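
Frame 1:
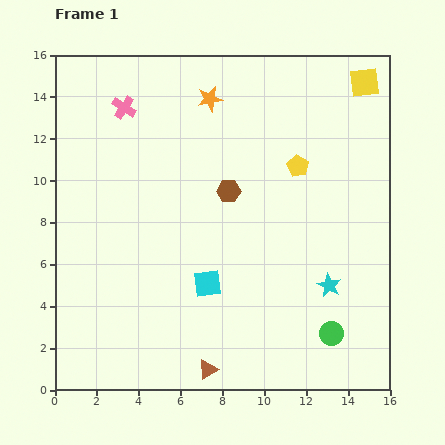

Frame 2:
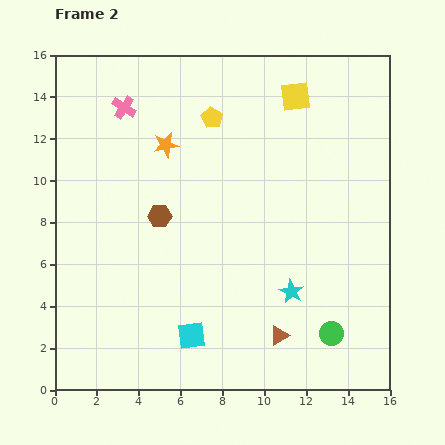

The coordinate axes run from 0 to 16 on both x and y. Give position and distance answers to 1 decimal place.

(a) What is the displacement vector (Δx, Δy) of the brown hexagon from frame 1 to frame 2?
(-3.3, -1.2)

The brown hexagon was at (8.3, 9.5) in frame 1 and (5.0, 8.3) in frame 2.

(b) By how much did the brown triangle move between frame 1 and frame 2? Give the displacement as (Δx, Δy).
(3.4, 1.6)

The brown triangle was at (7.3, 1.0) in frame 1 and (10.7, 2.6) in frame 2.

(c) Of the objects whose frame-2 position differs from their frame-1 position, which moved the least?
the cyan star

(moved 1.8)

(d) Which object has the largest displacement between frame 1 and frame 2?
the yellow pentagon

(moved 4.7; next 3.8)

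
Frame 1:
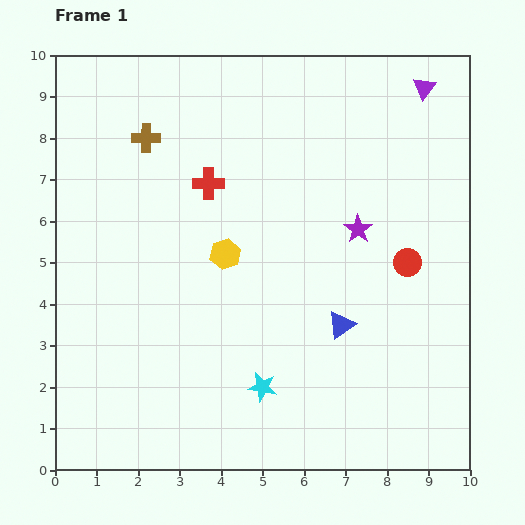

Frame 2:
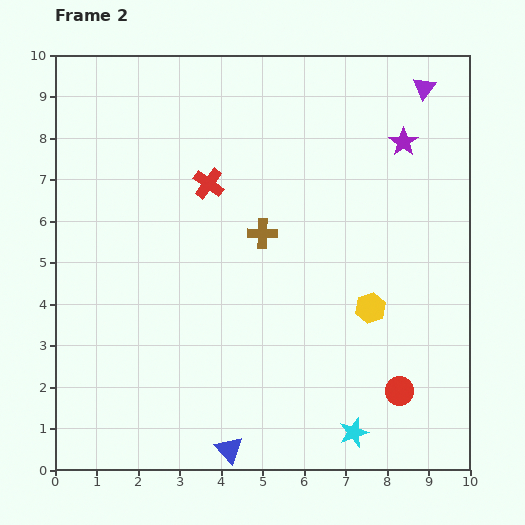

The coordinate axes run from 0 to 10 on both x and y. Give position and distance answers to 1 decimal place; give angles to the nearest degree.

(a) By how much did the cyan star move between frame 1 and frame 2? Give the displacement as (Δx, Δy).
(2.2, -1.1)

The cyan star was at (5.0, 2.0) in frame 1 and (7.2, 0.9) in frame 2.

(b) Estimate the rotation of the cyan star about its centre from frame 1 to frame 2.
29° counter-clockwise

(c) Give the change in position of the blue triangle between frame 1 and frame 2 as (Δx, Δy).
(-2.7, -3.0)

The blue triangle was at (6.9, 3.5) in frame 1 and (4.2, 0.5) in frame 2.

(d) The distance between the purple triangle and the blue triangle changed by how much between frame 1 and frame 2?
+3.9

Distance in frame 1: 6.0. Distance in frame 2: 9.9.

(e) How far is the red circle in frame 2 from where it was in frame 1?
3.1

The red circle moved from (8.5, 5.0) to (8.3, 1.9), a distance of √(0.2² + 3.1²) ≈ 3.1.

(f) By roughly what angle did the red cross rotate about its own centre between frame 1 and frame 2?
37° clockwise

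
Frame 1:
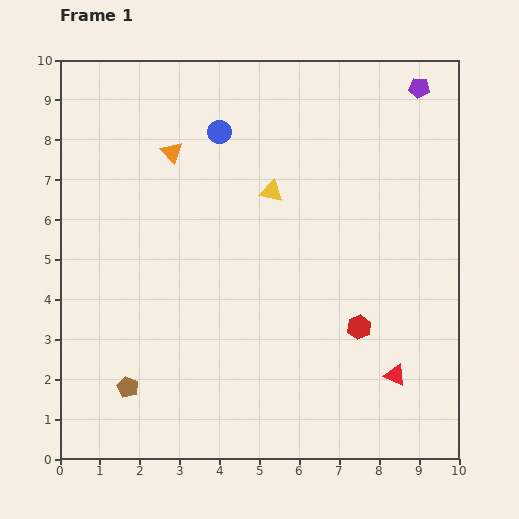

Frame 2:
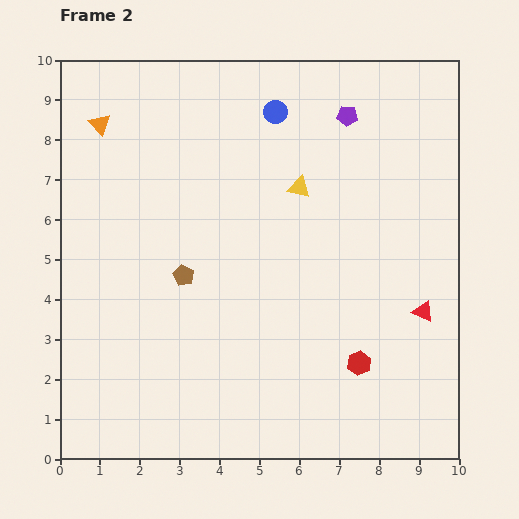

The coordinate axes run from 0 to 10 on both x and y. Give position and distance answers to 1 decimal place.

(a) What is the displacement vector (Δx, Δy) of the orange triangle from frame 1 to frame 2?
(-1.8, 0.7)

The orange triangle was at (2.8, 7.7) in frame 1 and (1.0, 8.4) in frame 2.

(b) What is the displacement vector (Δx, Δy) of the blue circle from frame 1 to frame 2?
(1.4, 0.5)

The blue circle was at (4.0, 8.2) in frame 1 and (5.4, 8.7) in frame 2.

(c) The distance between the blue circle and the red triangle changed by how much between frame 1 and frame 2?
-1.3

Distance in frame 1: 7.5. Distance in frame 2: 6.2.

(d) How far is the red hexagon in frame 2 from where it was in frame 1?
0.9

The red hexagon moved from (7.5, 3.3) to (7.5, 2.4), a distance of √(0.0² + 0.9²) ≈ 0.9.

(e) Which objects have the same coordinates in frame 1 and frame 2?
none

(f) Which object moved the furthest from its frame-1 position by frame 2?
the brown pentagon

(moved 3.1; next 1.9)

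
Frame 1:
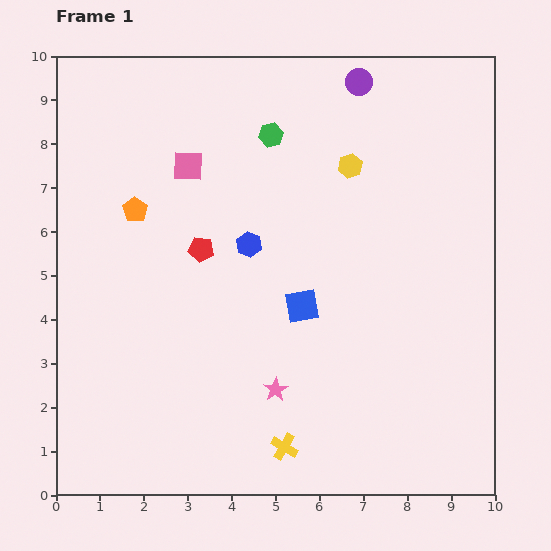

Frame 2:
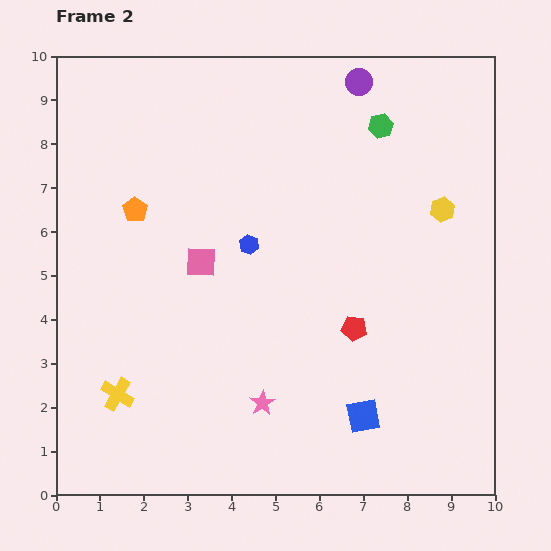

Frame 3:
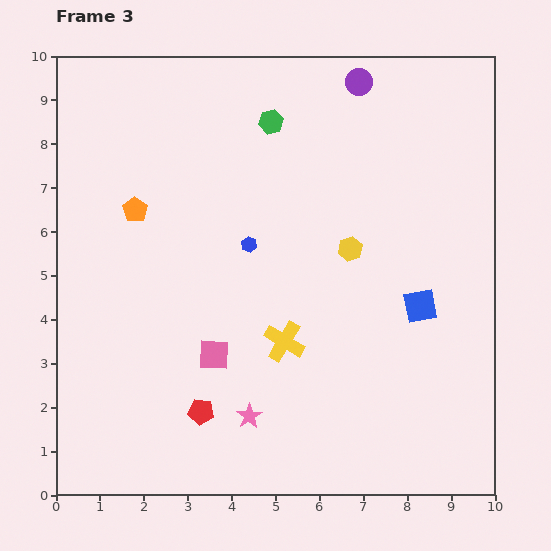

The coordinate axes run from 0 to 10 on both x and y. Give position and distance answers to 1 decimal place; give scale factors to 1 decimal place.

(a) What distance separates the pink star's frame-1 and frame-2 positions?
0.4

The pink star moved from (5.0, 2.4) to (4.7, 2.1), a distance of √(0.3² + 0.3²) ≈ 0.4.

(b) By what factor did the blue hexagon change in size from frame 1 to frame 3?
0.6×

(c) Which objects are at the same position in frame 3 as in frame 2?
the orange pentagon, the blue hexagon, the purple circle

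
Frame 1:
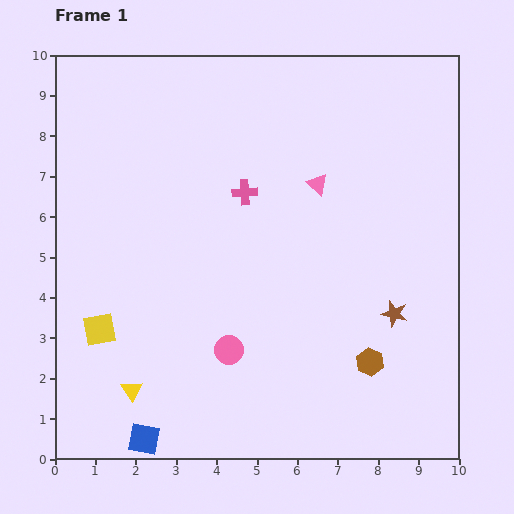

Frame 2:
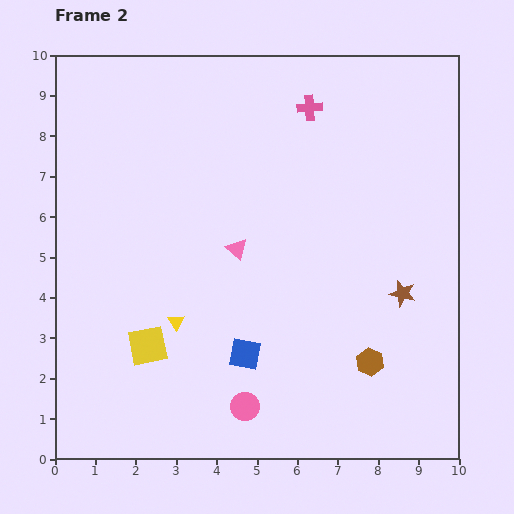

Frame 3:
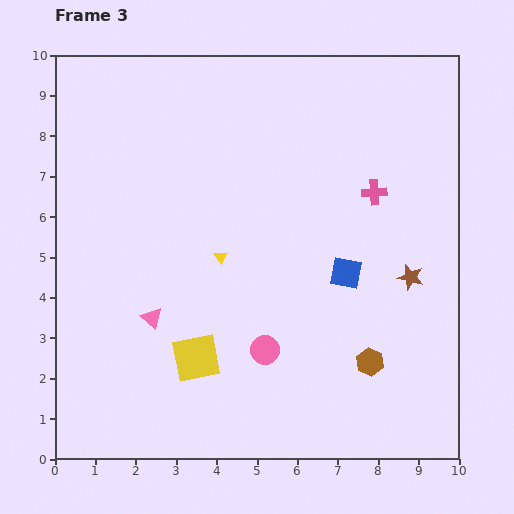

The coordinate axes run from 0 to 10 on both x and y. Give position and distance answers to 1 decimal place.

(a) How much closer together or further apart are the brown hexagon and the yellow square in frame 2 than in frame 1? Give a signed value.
-1.2

Distance in frame 1: 6.7. Distance in frame 2: 5.5.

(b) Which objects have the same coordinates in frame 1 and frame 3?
the brown hexagon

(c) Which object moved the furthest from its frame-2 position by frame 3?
the blue square

(moved 3.2; next 2.7)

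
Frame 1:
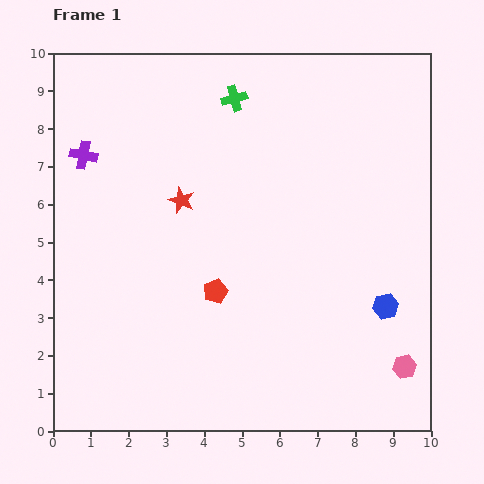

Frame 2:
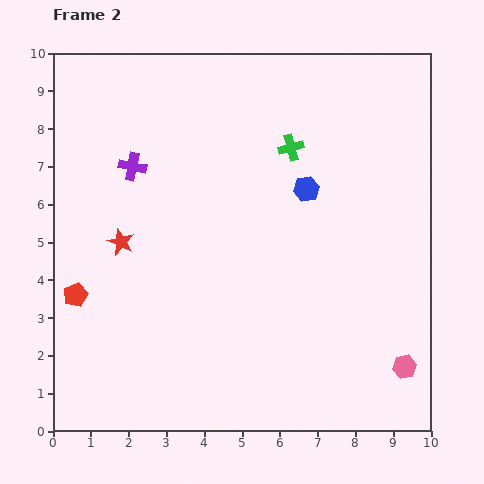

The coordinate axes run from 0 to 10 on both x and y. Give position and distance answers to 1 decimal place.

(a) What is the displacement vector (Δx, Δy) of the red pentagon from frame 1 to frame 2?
(-3.7, -0.1)

The red pentagon was at (4.3, 3.7) in frame 1 and (0.6, 3.6) in frame 2.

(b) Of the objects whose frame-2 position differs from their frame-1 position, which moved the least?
the purple cross

(moved 1.3)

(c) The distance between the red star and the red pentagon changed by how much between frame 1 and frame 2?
-0.8

Distance in frame 1: 2.6. Distance in frame 2: 1.8.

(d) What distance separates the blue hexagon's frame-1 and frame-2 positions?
3.7

The blue hexagon moved from (8.8, 3.3) to (6.7, 6.4), a distance of √(2.1² + 3.1²) ≈ 3.7.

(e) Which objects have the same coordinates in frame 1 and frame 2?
the pink hexagon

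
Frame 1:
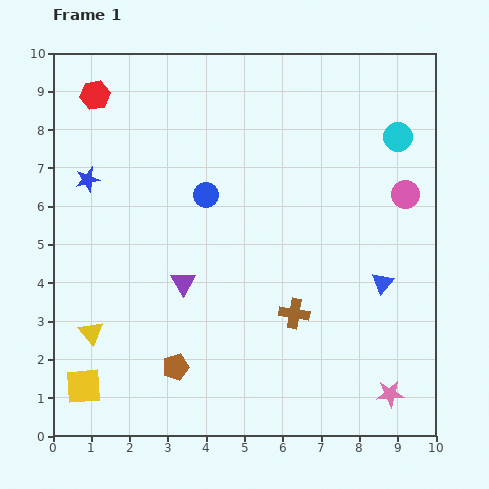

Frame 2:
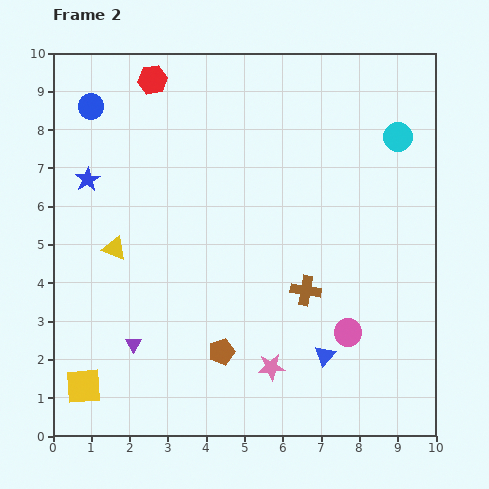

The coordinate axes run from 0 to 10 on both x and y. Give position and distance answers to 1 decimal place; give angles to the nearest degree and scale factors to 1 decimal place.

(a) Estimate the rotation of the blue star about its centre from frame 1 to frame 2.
17° counter-clockwise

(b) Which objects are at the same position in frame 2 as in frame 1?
the cyan circle, the yellow square, the blue star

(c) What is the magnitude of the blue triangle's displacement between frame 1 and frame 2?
2.4

The blue triangle moved from (8.6, 4.0) to (7.1, 2.1), a distance of √(1.5² + 1.9²) ≈ 2.4.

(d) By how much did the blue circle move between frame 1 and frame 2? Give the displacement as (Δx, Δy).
(-3.0, 2.3)

The blue circle was at (4.0, 6.3) in frame 1 and (1.0, 8.6) in frame 2.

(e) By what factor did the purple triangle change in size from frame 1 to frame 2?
0.6×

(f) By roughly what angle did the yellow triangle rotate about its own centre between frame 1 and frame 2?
28° counter-clockwise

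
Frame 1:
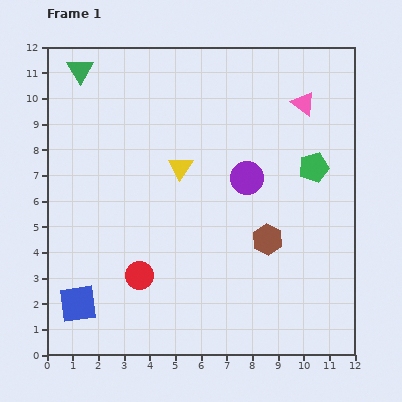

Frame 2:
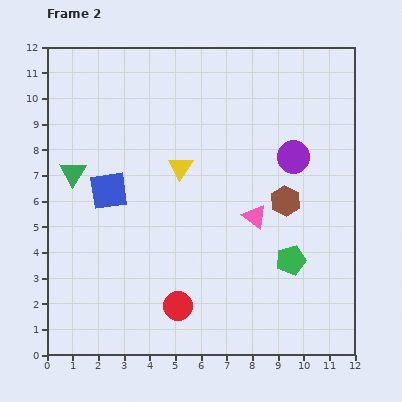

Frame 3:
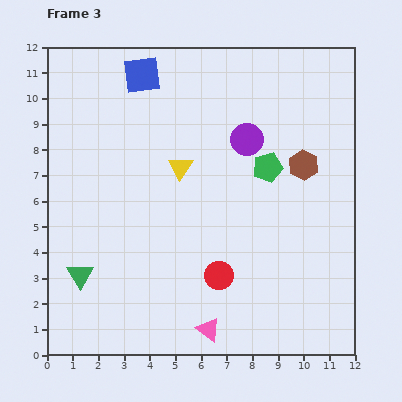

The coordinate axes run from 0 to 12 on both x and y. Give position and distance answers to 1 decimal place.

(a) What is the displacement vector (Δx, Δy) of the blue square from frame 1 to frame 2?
(1.2, 4.4)

The blue square was at (1.2, 2.0) in frame 1 and (2.4, 6.4) in frame 2.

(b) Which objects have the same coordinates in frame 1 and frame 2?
the yellow triangle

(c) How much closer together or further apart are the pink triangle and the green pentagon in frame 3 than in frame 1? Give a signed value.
+4.2

Distance in frame 1: 2.5. Distance in frame 3: 6.7.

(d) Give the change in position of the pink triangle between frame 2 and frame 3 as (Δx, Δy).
(-1.8, -4.4)

The pink triangle was at (8.1, 5.4) in frame 2 and (6.3, 1.0) in frame 3.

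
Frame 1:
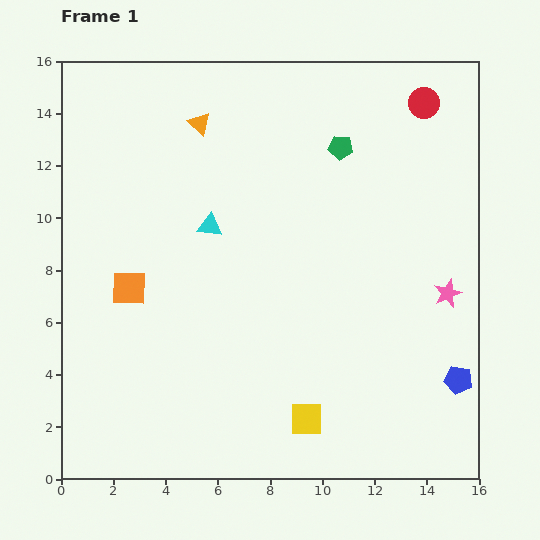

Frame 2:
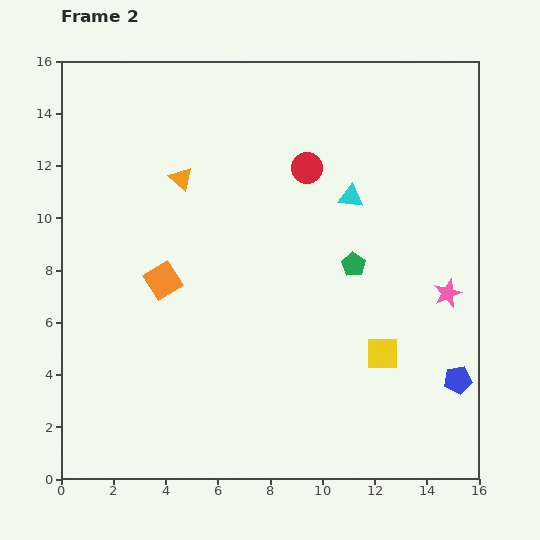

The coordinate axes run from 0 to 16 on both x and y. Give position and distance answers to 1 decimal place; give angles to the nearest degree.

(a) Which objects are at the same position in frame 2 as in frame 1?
the pink star, the blue pentagon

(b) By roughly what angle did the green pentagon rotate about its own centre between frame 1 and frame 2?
27° clockwise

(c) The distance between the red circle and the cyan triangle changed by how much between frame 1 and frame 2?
-7.5

Distance in frame 1: 9.5. Distance in frame 2: 2.0.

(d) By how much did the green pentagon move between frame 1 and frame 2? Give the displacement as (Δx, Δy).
(0.5, -4.5)

The green pentagon was at (10.7, 12.7) in frame 1 and (11.2, 8.2) in frame 2.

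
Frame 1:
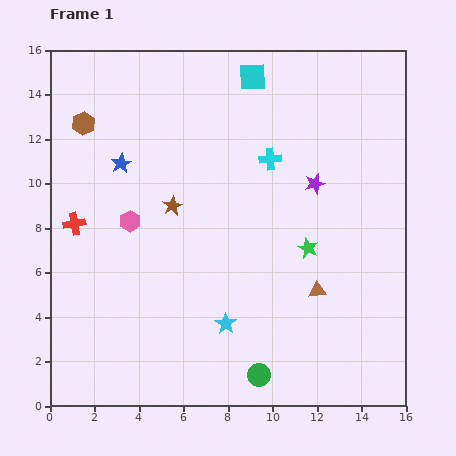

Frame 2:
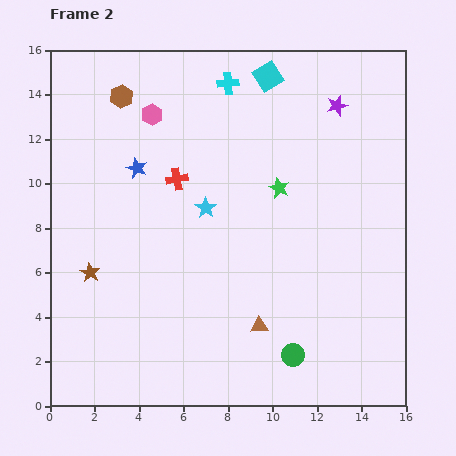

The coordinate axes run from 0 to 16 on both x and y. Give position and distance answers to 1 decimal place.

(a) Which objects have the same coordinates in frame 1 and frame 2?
none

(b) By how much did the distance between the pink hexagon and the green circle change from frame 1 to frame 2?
+3.5

Distance in frame 1: 9.0. Distance in frame 2: 12.5.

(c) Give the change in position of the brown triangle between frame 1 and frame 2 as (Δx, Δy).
(-2.6, -1.6)

The brown triangle was at (12.0, 5.2) in frame 1 and (9.4, 3.6) in frame 2.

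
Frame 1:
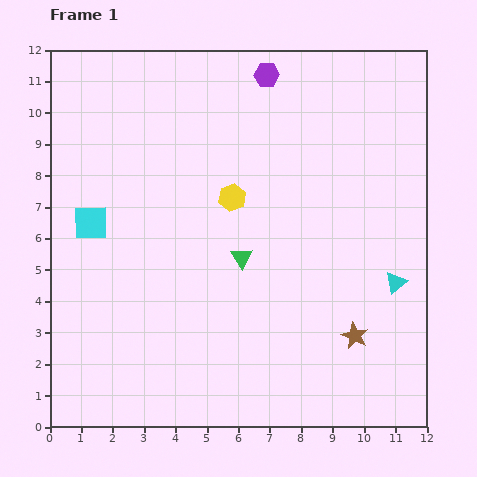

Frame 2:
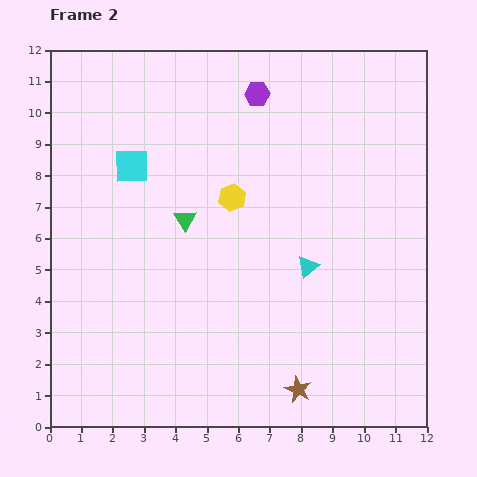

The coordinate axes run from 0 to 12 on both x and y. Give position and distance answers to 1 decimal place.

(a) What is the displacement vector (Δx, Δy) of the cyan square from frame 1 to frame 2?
(1.3, 1.8)

The cyan square was at (1.3, 6.5) in frame 1 and (2.6, 8.3) in frame 2.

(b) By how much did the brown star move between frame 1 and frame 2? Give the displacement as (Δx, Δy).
(-1.8, -1.7)

The brown star was at (9.7, 2.9) in frame 1 and (7.9, 1.2) in frame 2.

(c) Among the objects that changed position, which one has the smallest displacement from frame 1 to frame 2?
the purple hexagon

(moved 0.7)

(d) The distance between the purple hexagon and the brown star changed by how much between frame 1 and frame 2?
+0.7

Distance in frame 1: 8.8. Distance in frame 2: 9.5.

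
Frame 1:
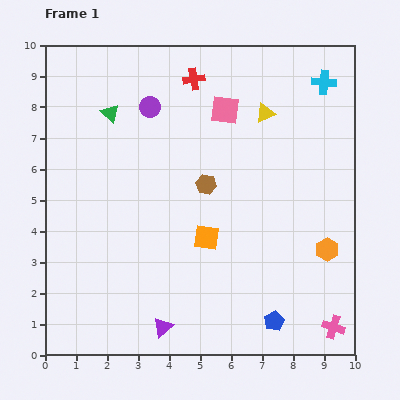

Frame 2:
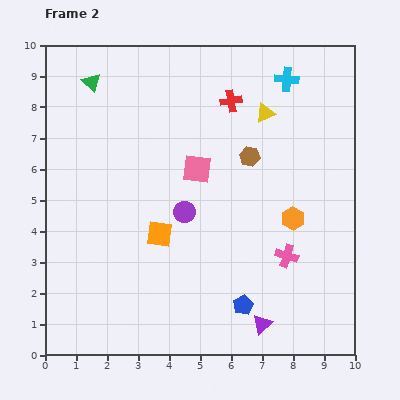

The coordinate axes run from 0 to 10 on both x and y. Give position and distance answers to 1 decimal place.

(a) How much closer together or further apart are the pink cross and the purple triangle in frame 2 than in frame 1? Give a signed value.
-3.2

Distance in frame 1: 5.5. Distance in frame 2: 2.3.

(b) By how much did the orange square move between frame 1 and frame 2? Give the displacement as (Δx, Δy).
(-1.5, 0.1)

The orange square was at (5.2, 3.8) in frame 1 and (3.7, 3.9) in frame 2.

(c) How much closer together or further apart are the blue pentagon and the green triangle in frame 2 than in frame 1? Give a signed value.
+0.2

Distance in frame 1: 8.5. Distance in frame 2: 8.7.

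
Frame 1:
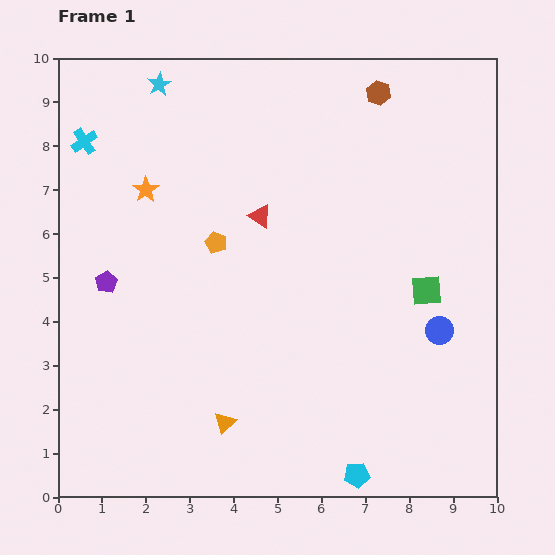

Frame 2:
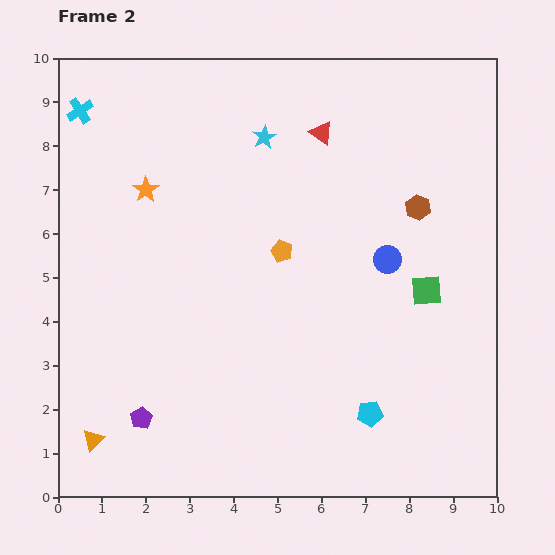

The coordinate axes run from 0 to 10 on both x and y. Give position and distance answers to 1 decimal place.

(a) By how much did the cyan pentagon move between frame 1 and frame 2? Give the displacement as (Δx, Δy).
(0.3, 1.4)

The cyan pentagon was at (6.8, 0.5) in frame 1 and (7.1, 1.9) in frame 2.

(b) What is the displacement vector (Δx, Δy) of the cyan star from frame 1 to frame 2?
(2.4, -1.2)

The cyan star was at (2.3, 9.4) in frame 1 and (4.7, 8.2) in frame 2.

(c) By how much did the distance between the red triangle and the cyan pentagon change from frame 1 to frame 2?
+0.2

Distance in frame 1: 6.3. Distance in frame 2: 6.5.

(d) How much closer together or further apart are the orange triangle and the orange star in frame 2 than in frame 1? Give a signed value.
+0.2

Distance in frame 1: 5.6. Distance in frame 2: 5.8.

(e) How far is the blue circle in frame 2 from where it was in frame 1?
2.0

The blue circle moved from (8.7, 3.8) to (7.5, 5.4), a distance of √(1.2² + 1.6²) ≈ 2.0.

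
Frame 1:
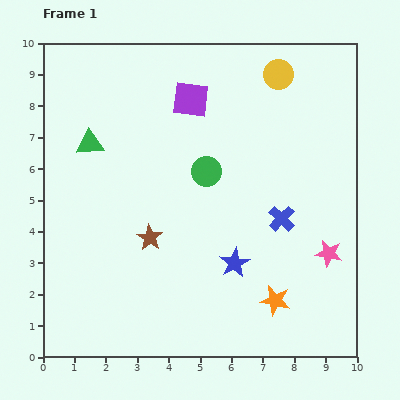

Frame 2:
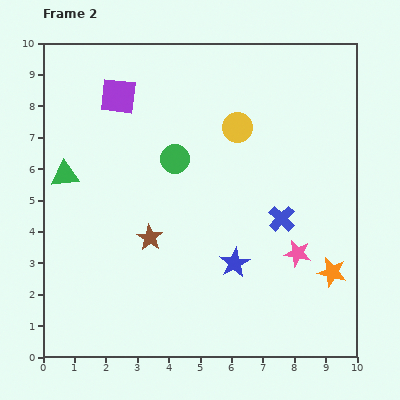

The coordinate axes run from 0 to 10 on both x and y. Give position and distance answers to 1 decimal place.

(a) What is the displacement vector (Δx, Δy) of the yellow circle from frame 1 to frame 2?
(-1.3, -1.7)

The yellow circle was at (7.5, 9.0) in frame 1 and (6.2, 7.3) in frame 2.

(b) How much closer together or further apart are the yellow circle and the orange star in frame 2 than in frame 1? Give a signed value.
-1.7

Distance in frame 1: 7.2. Distance in frame 2: 5.5.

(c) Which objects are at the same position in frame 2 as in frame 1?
the blue cross, the blue star, the brown star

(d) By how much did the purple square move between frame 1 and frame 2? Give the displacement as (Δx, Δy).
(-2.3, 0.1)

The purple square was at (4.7, 8.2) in frame 1 and (2.4, 8.3) in frame 2.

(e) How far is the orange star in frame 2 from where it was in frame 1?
2.0

The orange star moved from (7.4, 1.8) to (9.2, 2.7), a distance of √(1.8² + 0.9²) ≈ 2.0.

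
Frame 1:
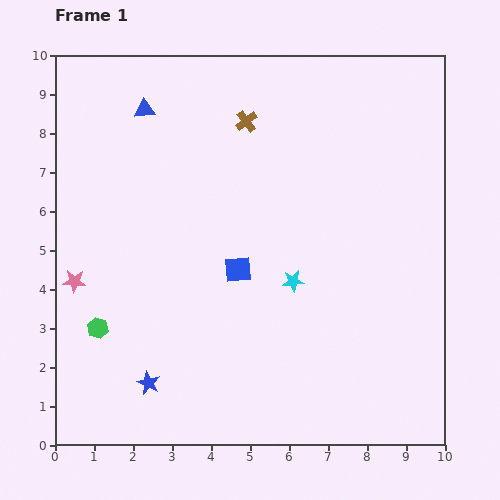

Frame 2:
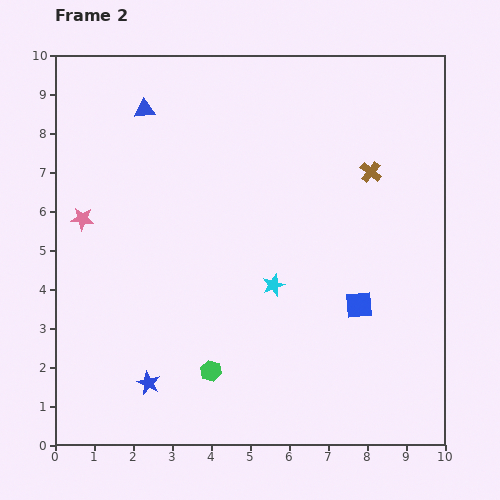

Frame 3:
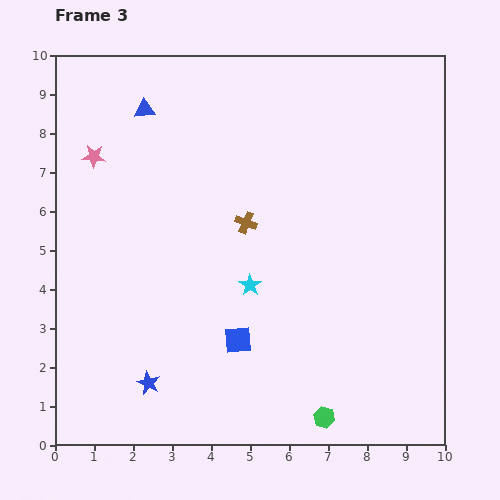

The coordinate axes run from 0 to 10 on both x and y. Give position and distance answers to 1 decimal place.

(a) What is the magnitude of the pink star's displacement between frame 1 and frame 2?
1.6

The pink star moved from (0.5, 4.2) to (0.7, 5.8), a distance of √(0.2² + 1.6²) ≈ 1.6.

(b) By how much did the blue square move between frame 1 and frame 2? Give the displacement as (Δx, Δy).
(3.1, -0.9)

The blue square was at (4.7, 4.5) in frame 1 and (7.8, 3.6) in frame 2.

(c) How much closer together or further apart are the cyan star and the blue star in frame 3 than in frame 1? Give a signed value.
-0.9

Distance in frame 1: 4.5. Distance in frame 3: 3.6.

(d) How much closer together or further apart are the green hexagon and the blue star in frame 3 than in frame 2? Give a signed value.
+3.0

Distance in frame 2: 1.6. Distance in frame 3: 4.6.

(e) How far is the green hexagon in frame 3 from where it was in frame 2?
3.1

The green hexagon moved from (4.0, 1.9) to (6.9, 0.7), a distance of √(2.9² + 1.2²) ≈ 3.1.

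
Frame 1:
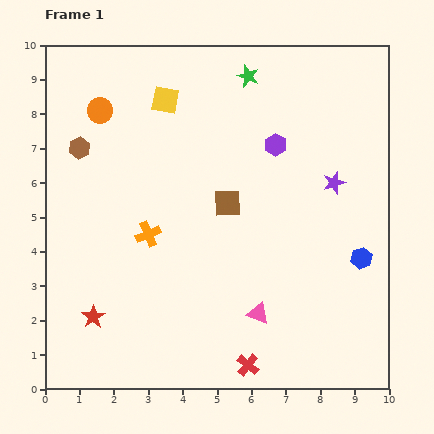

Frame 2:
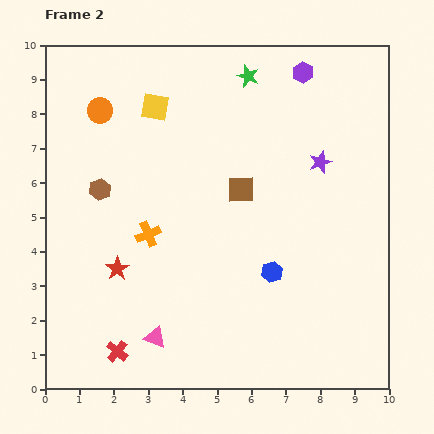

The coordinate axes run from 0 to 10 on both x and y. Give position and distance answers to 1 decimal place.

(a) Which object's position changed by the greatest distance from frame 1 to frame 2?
the red cross

(moved 3.8; next 3.1)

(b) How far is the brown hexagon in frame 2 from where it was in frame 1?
1.3

The brown hexagon moved from (1.0, 7.0) to (1.6, 5.8), a distance of √(0.6² + 1.2²) ≈ 1.3.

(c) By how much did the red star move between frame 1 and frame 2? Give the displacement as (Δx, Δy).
(0.7, 1.4)

The red star was at (1.4, 2.1) in frame 1 and (2.1, 3.5) in frame 2.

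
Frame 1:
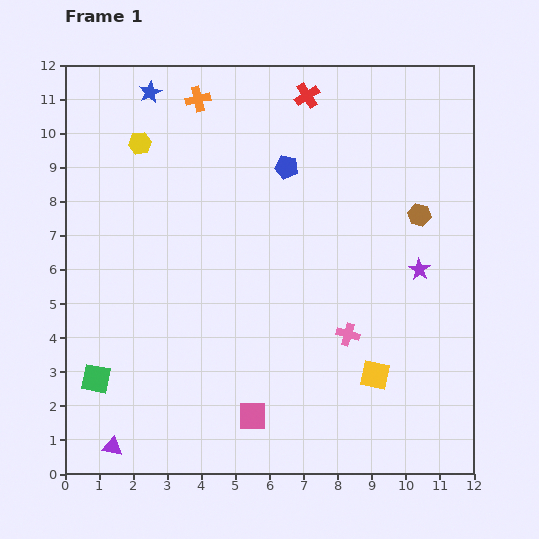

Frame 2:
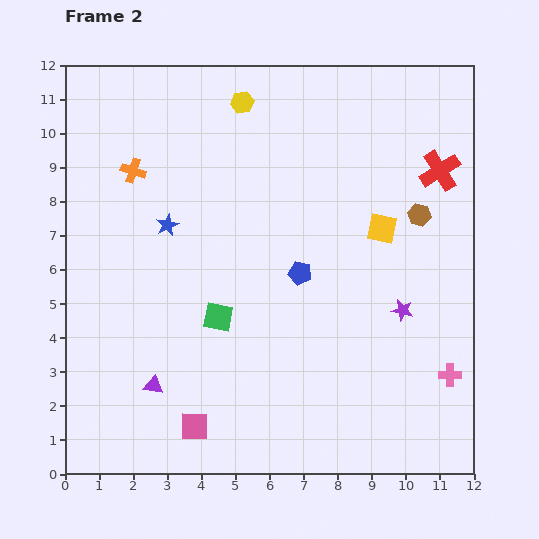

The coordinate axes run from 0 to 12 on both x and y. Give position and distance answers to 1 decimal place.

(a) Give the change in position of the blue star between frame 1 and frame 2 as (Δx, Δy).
(0.5, -3.9)

The blue star was at (2.5, 11.2) in frame 1 and (3.0, 7.3) in frame 2.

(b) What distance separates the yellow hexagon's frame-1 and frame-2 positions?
3.2

The yellow hexagon moved from (2.2, 9.7) to (5.2, 10.9), a distance of √(3.0² + 1.2²) ≈ 3.2.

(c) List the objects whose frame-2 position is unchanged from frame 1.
the brown hexagon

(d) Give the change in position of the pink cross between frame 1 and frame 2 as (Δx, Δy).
(3.0, -1.2)

The pink cross was at (8.3, 4.1) in frame 1 and (11.3, 2.9) in frame 2.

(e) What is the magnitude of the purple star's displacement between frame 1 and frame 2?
1.3

The purple star moved from (10.4, 6.0) to (9.9, 4.8), a distance of √(0.5² + 1.2²) ≈ 1.3.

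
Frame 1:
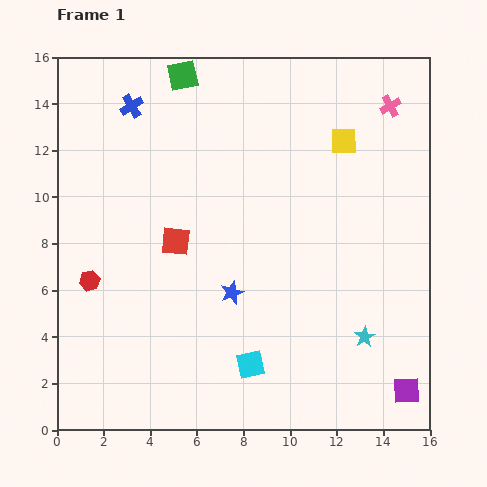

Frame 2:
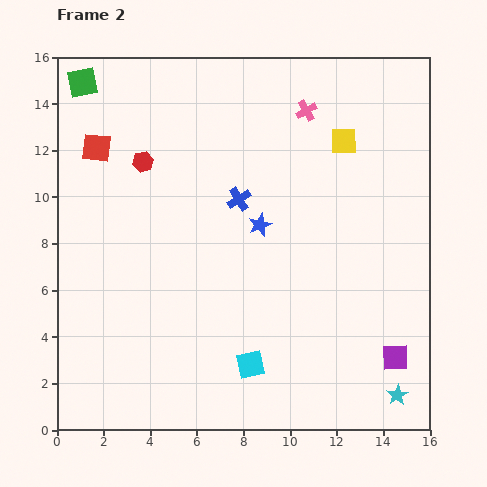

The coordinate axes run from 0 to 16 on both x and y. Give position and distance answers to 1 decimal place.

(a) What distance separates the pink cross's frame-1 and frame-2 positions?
3.6

The pink cross moved from (14.3, 13.9) to (10.7, 13.7), a distance of √(3.6² + 0.2²) ≈ 3.6.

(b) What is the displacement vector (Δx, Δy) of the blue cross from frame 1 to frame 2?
(4.6, -4.0)

The blue cross was at (3.2, 13.9) in frame 1 and (7.8, 9.9) in frame 2.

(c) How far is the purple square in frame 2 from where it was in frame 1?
1.5

The purple square moved from (15.0, 1.7) to (14.5, 3.1), a distance of √(0.5² + 1.4²) ≈ 1.5.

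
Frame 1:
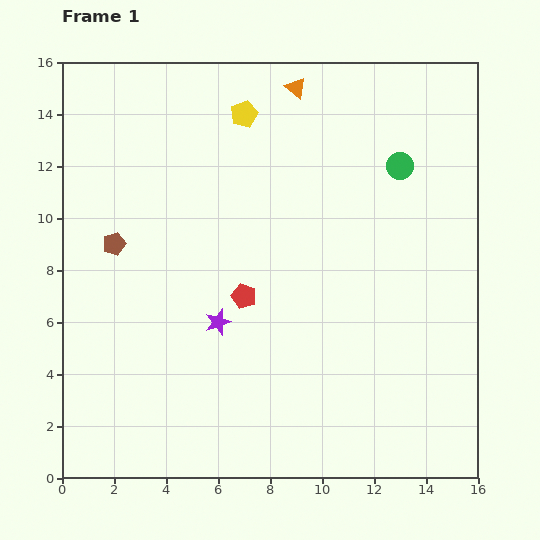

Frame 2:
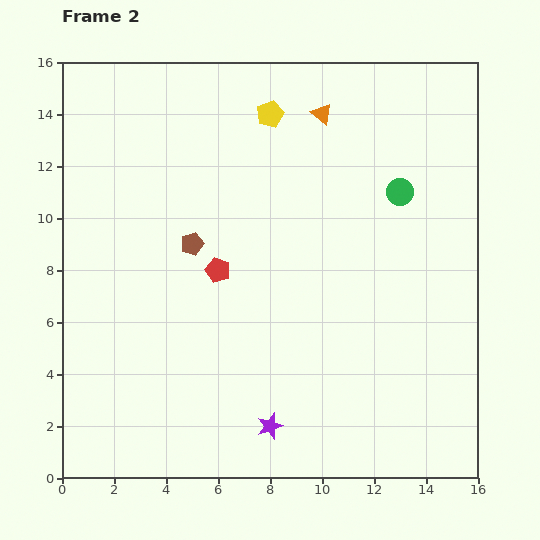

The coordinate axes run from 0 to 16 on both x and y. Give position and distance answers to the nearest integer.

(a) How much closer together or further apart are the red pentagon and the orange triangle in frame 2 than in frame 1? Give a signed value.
-1

Distance in frame 1: 8. Distance in frame 2: 7.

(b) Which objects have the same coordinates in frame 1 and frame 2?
none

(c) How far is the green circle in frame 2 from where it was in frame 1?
1

The green circle moved from (13, 12) to (13, 11), a distance of √(0² + 1²) ≈ 1.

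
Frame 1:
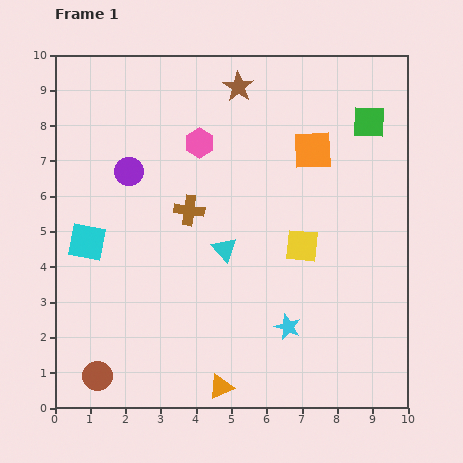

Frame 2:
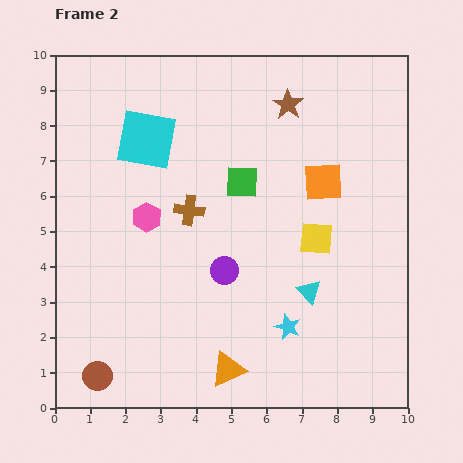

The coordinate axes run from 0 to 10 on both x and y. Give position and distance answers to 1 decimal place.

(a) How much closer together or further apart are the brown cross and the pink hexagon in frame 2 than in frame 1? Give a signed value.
-0.7

Distance in frame 1: 1.9. Distance in frame 2: 1.2.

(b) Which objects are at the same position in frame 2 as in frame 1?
the cyan star, the brown circle, the brown cross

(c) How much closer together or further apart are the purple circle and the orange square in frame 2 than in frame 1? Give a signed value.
-1.4

Distance in frame 1: 5.2. Distance in frame 2: 3.8.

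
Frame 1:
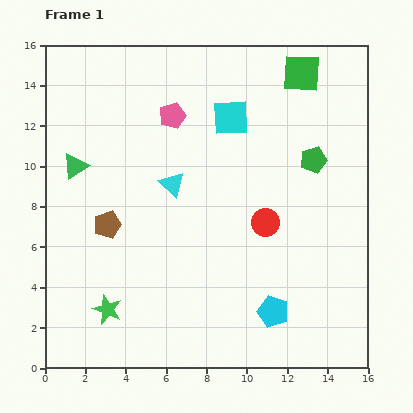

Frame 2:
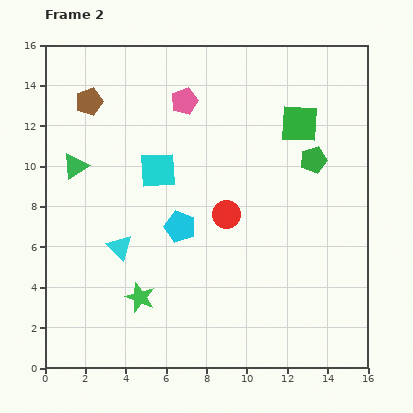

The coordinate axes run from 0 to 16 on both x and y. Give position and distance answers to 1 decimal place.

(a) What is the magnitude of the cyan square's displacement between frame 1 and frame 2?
4.4

The cyan square moved from (9.2, 12.4) to (5.6, 9.8), a distance of √(3.6² + 2.6²) ≈ 4.4.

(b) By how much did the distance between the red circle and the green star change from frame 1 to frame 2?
-3.0

Distance in frame 1: 8.9. Distance in frame 2: 5.9.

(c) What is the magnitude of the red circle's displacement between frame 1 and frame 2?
1.9

The red circle moved from (10.9, 7.2) to (9.0, 7.6), a distance of √(1.9² + 0.4²) ≈ 1.9.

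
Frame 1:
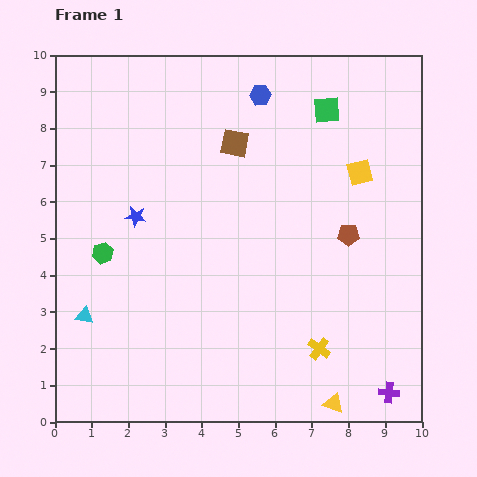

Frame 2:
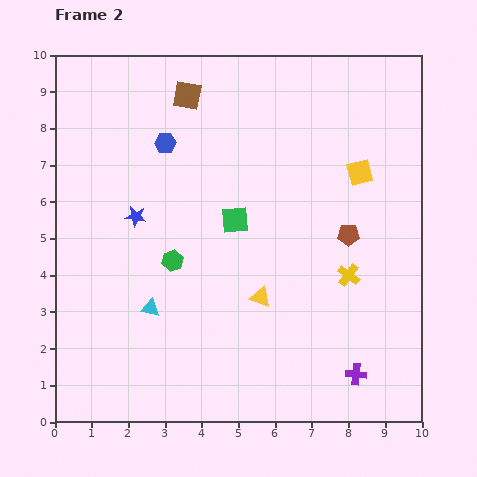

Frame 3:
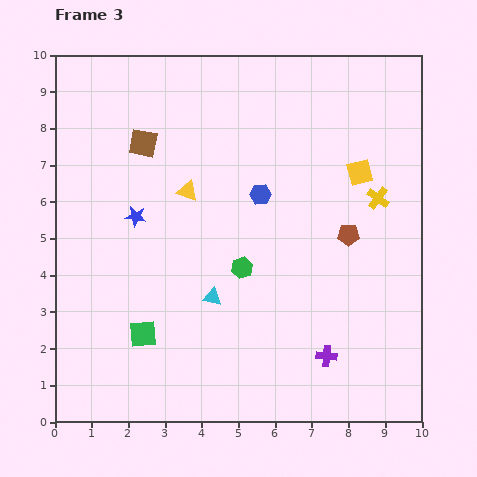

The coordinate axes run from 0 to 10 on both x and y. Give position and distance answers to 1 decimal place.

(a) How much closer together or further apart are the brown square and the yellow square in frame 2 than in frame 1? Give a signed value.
+1.6

Distance in frame 1: 3.5. Distance in frame 2: 5.1.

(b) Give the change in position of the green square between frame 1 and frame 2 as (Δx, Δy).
(-2.5, -3.0)

The green square was at (7.4, 8.5) in frame 1 and (4.9, 5.5) in frame 2.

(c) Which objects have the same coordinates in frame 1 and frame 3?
the brown pentagon, the blue star, the yellow square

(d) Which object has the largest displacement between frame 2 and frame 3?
the green square

(moved 4.0; next 3.5)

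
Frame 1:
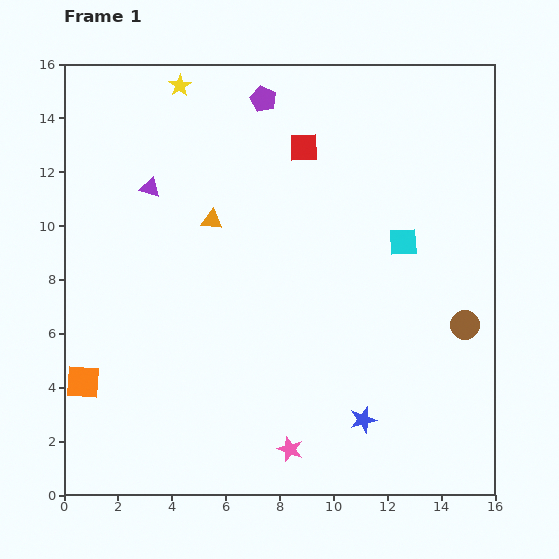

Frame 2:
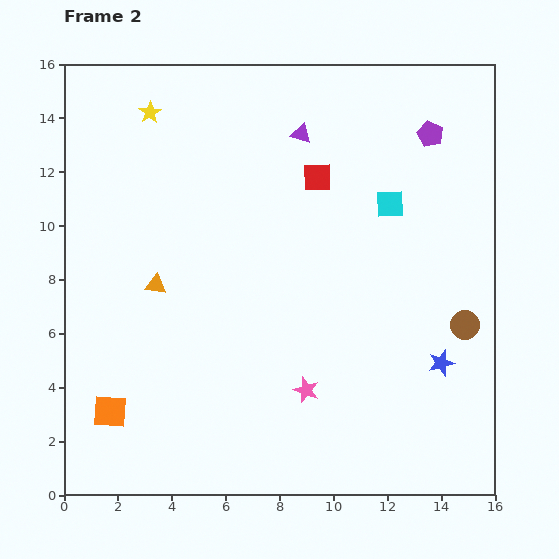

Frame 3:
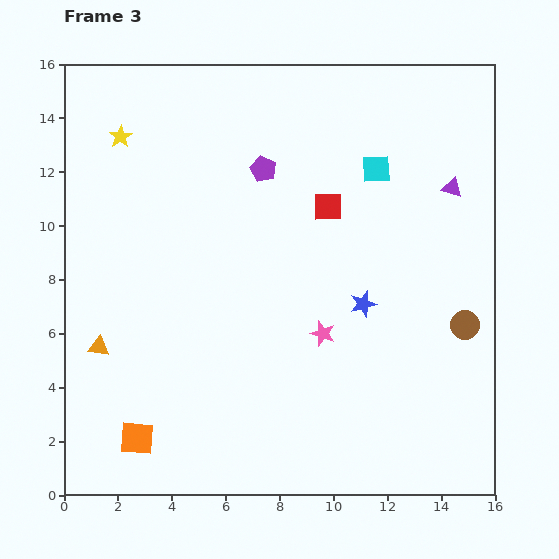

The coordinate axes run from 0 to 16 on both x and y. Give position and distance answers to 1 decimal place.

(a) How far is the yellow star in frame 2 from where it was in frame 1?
1.5

The yellow star moved from (4.3, 15.2) to (3.2, 14.2), a distance of √(1.1² + 1.0²) ≈ 1.5.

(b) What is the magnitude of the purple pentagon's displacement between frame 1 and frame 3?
2.6

The purple pentagon moved from (7.4, 14.7) to (7.4, 12.1), a distance of √(0.0² + 2.6²) ≈ 2.6.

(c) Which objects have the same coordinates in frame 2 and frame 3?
the brown circle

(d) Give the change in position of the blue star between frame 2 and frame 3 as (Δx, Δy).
(-2.9, 2.2)

The blue star was at (14.0, 4.9) in frame 2 and (11.1, 7.1) in frame 3.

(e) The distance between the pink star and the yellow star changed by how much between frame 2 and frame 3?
-1.3

Distance in frame 2: 11.8. Distance in frame 3: 10.5.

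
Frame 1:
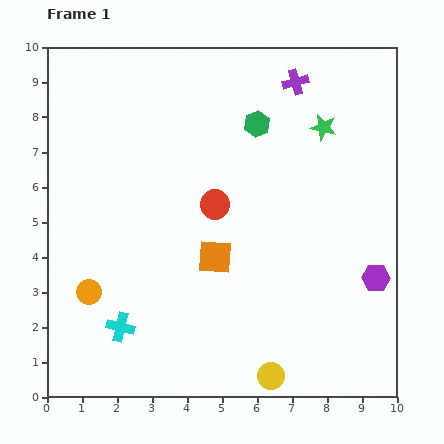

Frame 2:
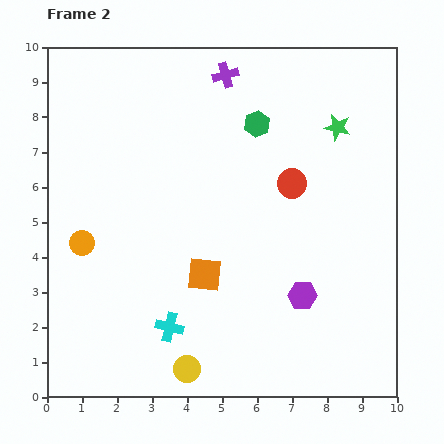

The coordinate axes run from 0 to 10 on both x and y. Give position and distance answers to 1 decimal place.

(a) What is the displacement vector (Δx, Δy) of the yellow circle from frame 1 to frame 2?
(-2.4, 0.2)

The yellow circle was at (6.4, 0.6) in frame 1 and (4.0, 0.8) in frame 2.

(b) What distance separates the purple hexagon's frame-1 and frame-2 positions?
2.2

The purple hexagon moved from (9.4, 3.4) to (7.3, 2.9), a distance of √(2.1² + 0.5²) ≈ 2.2.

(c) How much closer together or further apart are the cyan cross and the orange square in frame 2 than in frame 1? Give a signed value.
-1.6

Distance in frame 1: 3.4. Distance in frame 2: 1.8.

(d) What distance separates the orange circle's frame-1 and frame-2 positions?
1.4

The orange circle moved from (1.2, 3.0) to (1.0, 4.4), a distance of √(0.2² + 1.4²) ≈ 1.4.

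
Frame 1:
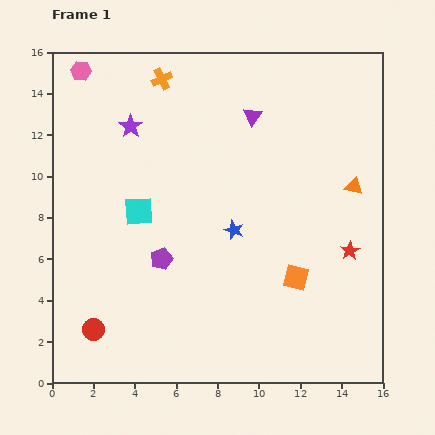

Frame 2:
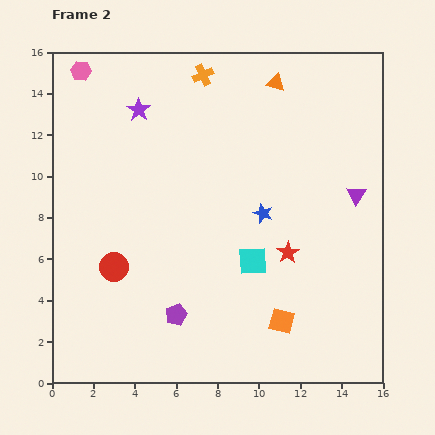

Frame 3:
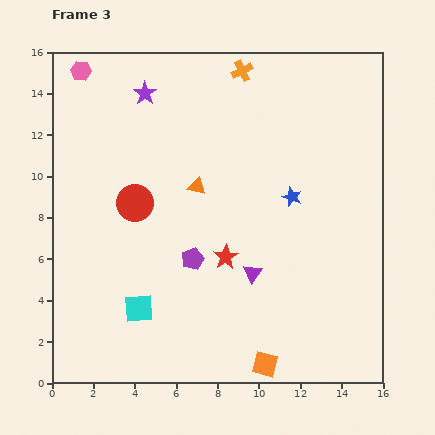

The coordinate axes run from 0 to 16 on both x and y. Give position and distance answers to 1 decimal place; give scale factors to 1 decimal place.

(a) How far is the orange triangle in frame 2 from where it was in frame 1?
6.3

The orange triangle moved from (14.6, 9.5) to (10.8, 14.5), a distance of √(3.8² + 5.0²) ≈ 6.3.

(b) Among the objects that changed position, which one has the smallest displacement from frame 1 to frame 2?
the purple star

(moved 0.9)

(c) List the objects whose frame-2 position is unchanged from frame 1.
the pink hexagon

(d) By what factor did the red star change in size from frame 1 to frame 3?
1.3×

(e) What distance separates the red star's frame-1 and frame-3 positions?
6.0

The red star moved from (14.4, 6.4) to (8.4, 6.1), a distance of √(6.0² + 0.3²) ≈ 6.0.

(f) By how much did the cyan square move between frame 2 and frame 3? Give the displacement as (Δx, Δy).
(-5.5, -2.3)

The cyan square was at (9.7, 5.9) in frame 2 and (4.2, 3.6) in frame 3.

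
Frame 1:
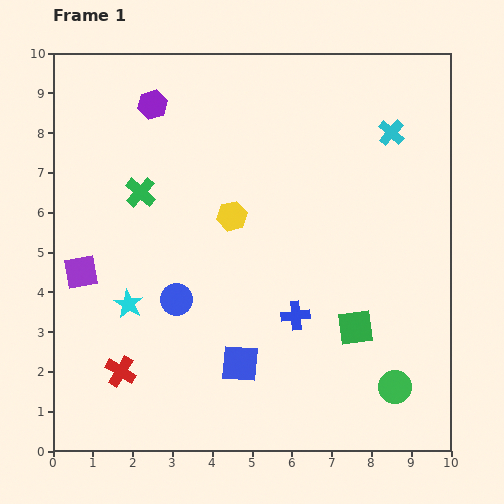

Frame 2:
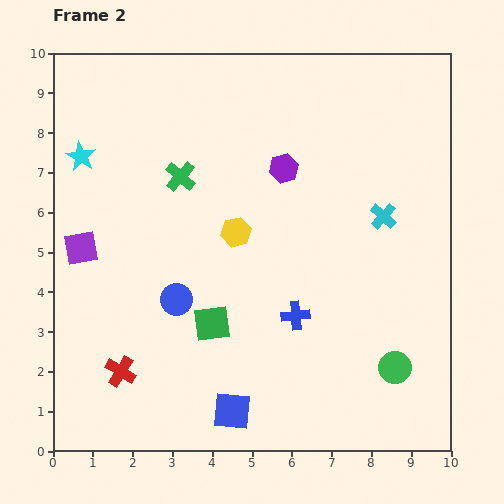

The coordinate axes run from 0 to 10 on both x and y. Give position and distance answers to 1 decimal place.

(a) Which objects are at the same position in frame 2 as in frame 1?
the blue circle, the blue cross, the red cross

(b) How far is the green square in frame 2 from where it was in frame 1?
3.6

The green square moved from (7.6, 3.1) to (4.0, 3.2), a distance of √(3.6² + 0.1²) ≈ 3.6.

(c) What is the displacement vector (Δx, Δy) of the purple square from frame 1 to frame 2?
(0.0, 0.6)

The purple square was at (0.7, 4.5) in frame 1 and (0.7, 5.1) in frame 2.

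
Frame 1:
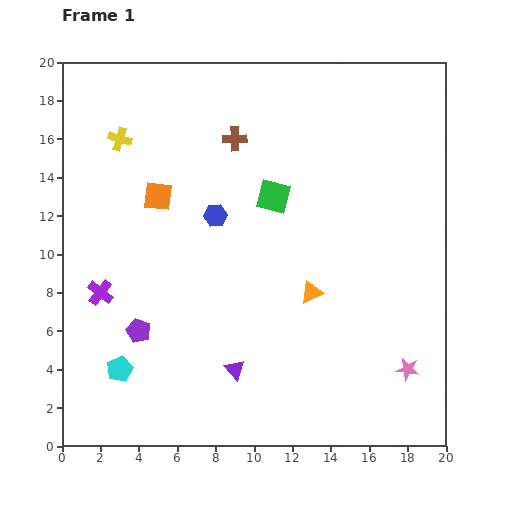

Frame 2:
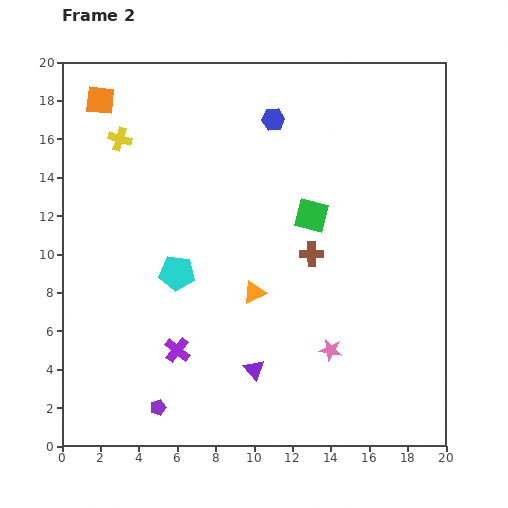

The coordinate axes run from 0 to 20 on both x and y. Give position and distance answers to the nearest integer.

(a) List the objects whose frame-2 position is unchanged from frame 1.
the yellow cross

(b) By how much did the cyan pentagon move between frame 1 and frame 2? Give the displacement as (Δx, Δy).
(3, 5)

The cyan pentagon was at (3, 4) in frame 1 and (6, 9) in frame 2.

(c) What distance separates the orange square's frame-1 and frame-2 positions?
6

The orange square moved from (5, 13) to (2, 18), a distance of √(3² + 5²) ≈ 6.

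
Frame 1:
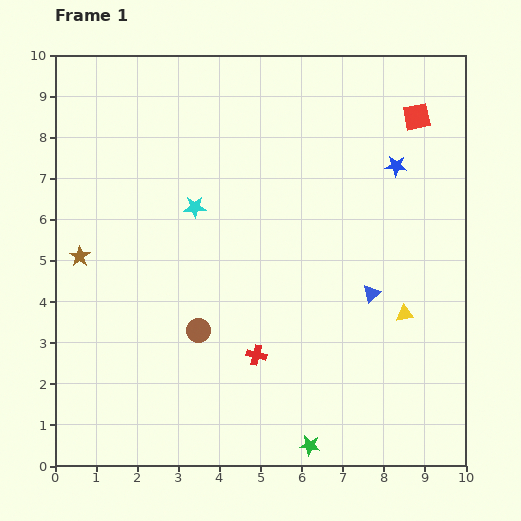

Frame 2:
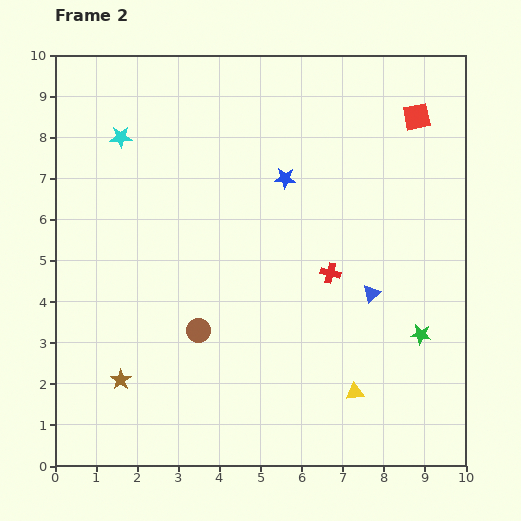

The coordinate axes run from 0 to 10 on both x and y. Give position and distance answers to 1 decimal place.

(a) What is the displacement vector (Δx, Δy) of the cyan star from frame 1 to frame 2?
(-1.8, 1.7)

The cyan star was at (3.4, 6.3) in frame 1 and (1.6, 8.0) in frame 2.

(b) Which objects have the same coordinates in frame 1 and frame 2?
the brown circle, the blue triangle, the red square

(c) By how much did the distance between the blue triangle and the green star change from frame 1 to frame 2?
-2.4

Distance in frame 1: 4.0. Distance in frame 2: 1.6.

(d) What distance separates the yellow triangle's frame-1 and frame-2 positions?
2.2

The yellow triangle moved from (8.5, 3.7) to (7.3, 1.8), a distance of √(1.2² + 1.9²) ≈ 2.2.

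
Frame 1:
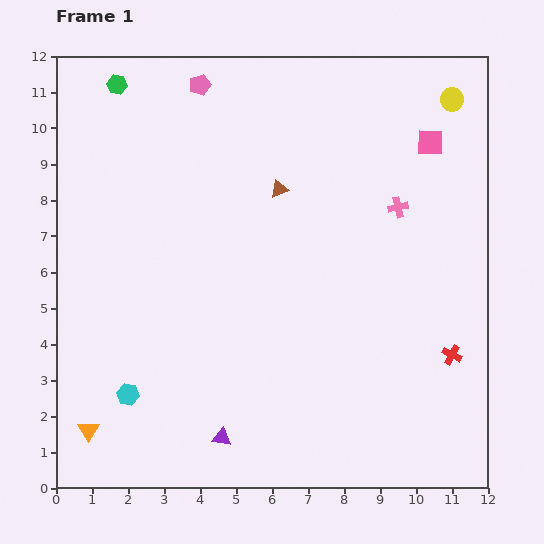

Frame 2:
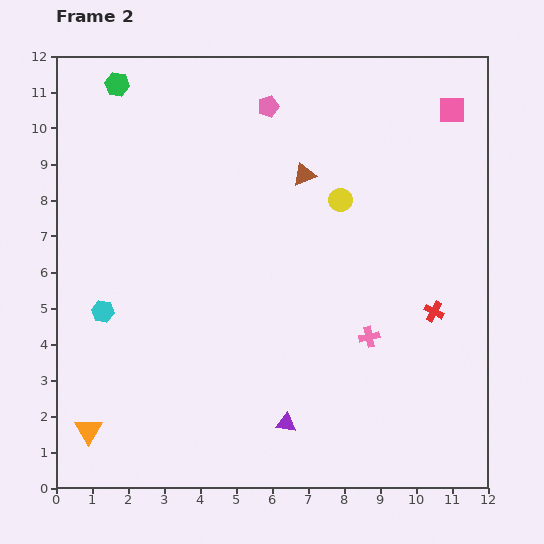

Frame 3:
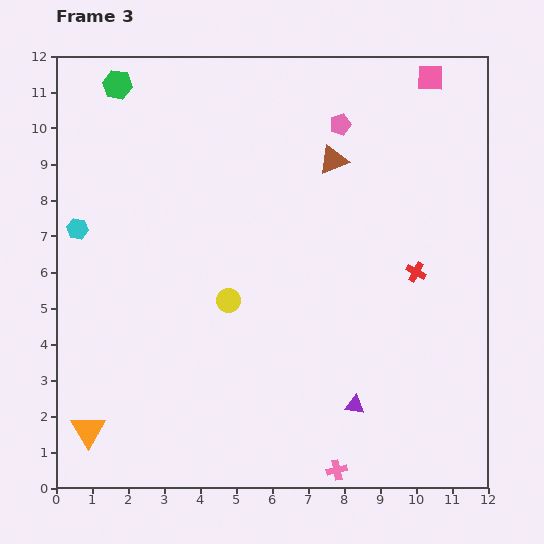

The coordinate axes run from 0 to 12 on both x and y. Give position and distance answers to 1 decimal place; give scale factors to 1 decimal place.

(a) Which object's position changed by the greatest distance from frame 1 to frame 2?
the yellow circle

(moved 4.2; next 3.7)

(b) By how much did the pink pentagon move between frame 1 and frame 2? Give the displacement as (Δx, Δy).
(1.9, -0.6)

The pink pentagon was at (4.0, 11.2) in frame 1 and (5.9, 10.6) in frame 2.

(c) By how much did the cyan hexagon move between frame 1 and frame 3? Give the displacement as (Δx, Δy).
(-1.4, 4.6)

The cyan hexagon was at (2.0, 2.6) in frame 1 and (0.6, 7.2) in frame 3.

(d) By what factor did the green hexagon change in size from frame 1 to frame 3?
1.5×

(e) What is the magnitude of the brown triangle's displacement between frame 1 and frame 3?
1.7

The brown triangle moved from (6.2, 8.3) to (7.7, 9.1), a distance of √(1.5² + 0.8²) ≈ 1.7.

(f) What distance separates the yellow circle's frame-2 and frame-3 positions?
4.2

The yellow circle moved from (7.9, 8.0) to (4.8, 5.2), a distance of √(3.1² + 2.8²) ≈ 4.2.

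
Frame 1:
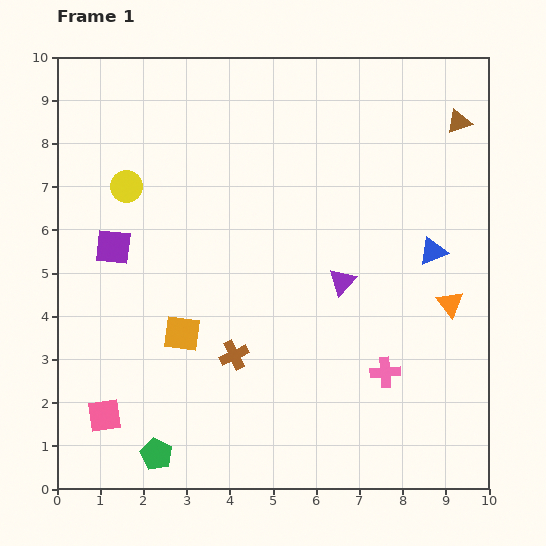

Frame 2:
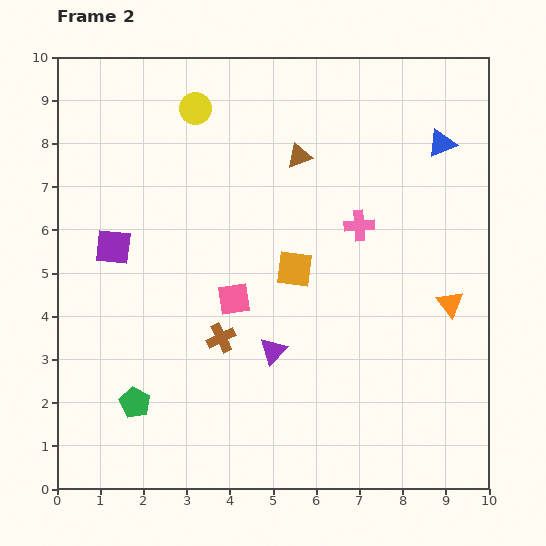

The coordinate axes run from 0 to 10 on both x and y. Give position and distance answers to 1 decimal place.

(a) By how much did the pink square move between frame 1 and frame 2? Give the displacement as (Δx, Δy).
(3.0, 2.7)

The pink square was at (1.1, 1.7) in frame 1 and (4.1, 4.4) in frame 2.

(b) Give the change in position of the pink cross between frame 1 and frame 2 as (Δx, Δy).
(-0.6, 3.4)

The pink cross was at (7.6, 2.7) in frame 1 and (7.0, 6.1) in frame 2.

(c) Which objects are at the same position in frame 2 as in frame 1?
the purple square, the orange triangle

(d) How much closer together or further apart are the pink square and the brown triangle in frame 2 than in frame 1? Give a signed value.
-7.1

Distance in frame 1: 10.7. Distance in frame 2: 3.6.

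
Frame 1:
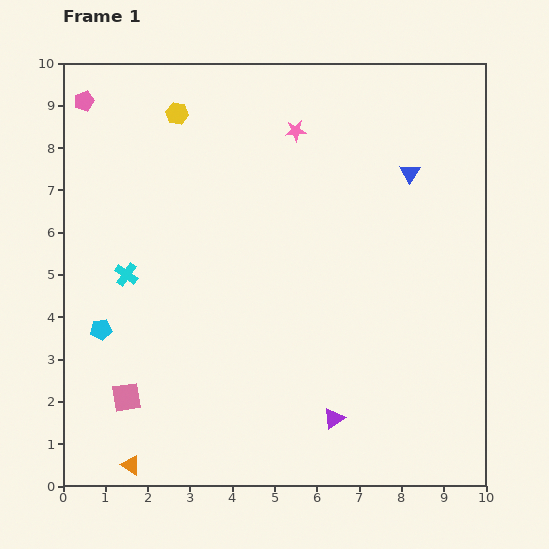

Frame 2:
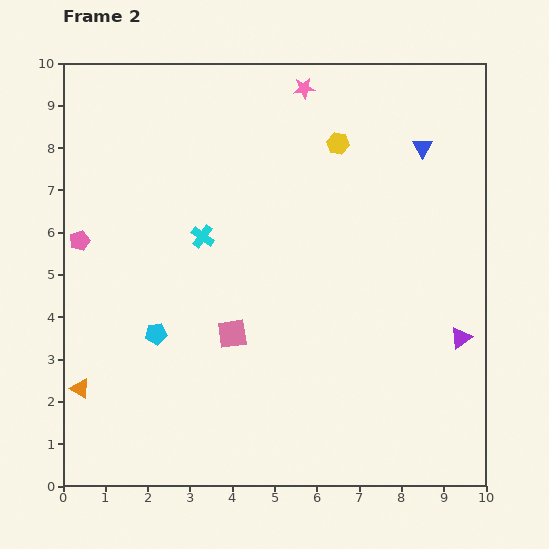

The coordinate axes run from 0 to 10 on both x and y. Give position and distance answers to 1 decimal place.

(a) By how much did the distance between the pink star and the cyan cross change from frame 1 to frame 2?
-1.0

Distance in frame 1: 5.2. Distance in frame 2: 4.2.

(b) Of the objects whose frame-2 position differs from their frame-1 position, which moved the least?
the blue triangle

(moved 0.7)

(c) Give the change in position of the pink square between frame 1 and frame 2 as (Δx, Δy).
(2.5, 1.5)

The pink square was at (1.5, 2.1) in frame 1 and (4.0, 3.6) in frame 2.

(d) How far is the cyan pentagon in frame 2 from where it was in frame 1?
1.3

The cyan pentagon moved from (0.9, 3.7) to (2.2, 3.6), a distance of √(1.3² + 0.1²) ≈ 1.3.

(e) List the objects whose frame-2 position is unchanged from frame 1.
none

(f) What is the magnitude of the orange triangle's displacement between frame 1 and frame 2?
2.2

The orange triangle moved from (1.6, 0.5) to (0.4, 2.3), a distance of √(1.2² + 1.8²) ≈ 2.2.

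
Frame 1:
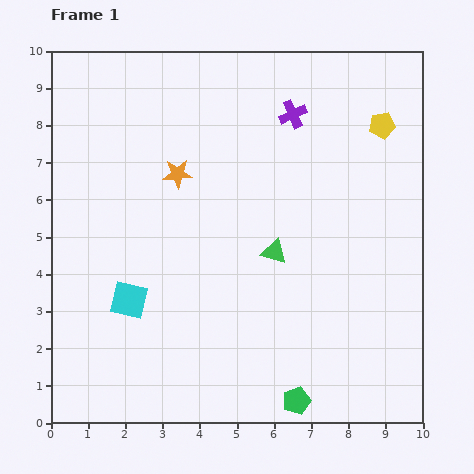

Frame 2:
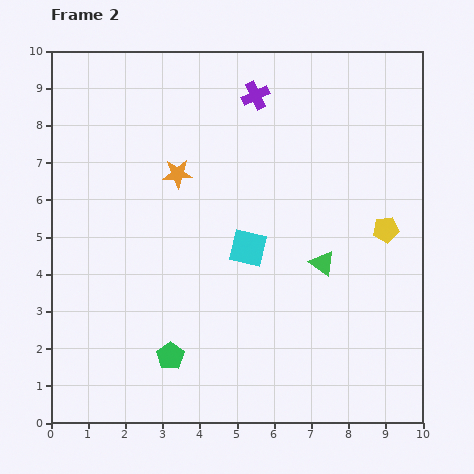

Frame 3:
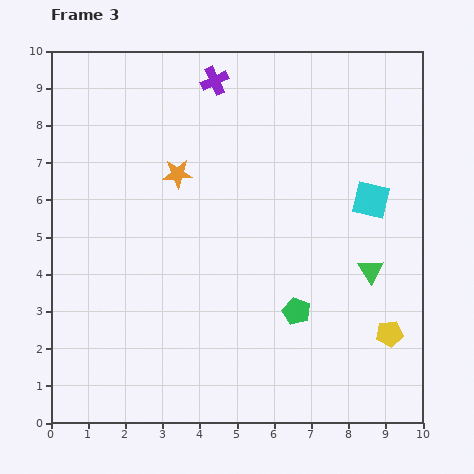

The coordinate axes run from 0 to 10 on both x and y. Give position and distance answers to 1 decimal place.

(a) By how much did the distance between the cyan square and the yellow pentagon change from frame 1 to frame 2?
-4.6

Distance in frame 1: 8.3. Distance in frame 2: 3.7.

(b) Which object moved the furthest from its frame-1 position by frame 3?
the cyan square

(moved 7.0; next 5.6)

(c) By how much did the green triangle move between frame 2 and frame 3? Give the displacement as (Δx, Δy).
(1.3, -0.2)

The green triangle was at (7.3, 4.3) in frame 2 and (8.6, 4.1) in frame 3.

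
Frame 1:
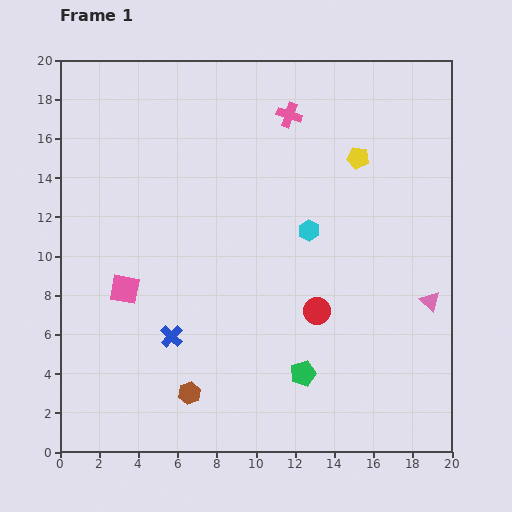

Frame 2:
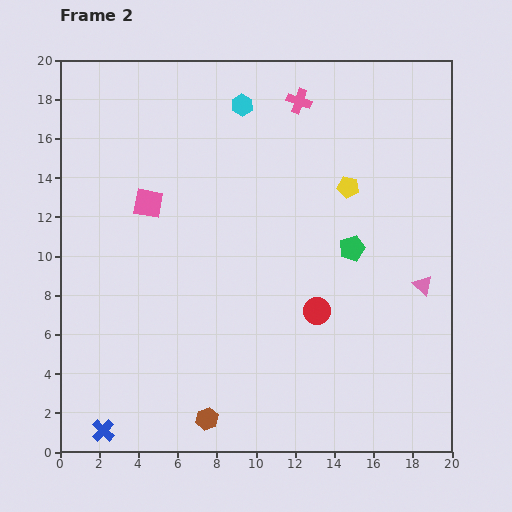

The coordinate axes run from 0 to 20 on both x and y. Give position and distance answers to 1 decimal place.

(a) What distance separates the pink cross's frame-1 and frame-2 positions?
0.9

The pink cross moved from (11.7, 17.2) to (12.2, 17.9), a distance of √(0.5² + 0.7²) ≈ 0.9.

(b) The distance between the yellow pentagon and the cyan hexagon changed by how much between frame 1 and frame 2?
+2.3

Distance in frame 1: 4.5. Distance in frame 2: 6.8.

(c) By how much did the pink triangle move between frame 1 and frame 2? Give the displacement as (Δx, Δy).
(-0.4, 0.8)

The pink triangle was at (18.9, 7.7) in frame 1 and (18.5, 8.5) in frame 2.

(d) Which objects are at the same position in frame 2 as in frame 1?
the red circle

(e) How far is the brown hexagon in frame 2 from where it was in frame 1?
1.6

The brown hexagon moved from (6.6, 3.0) to (7.5, 1.7), a distance of √(0.9² + 1.3²) ≈ 1.6.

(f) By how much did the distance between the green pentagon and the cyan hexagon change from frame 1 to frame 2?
+1.9

Distance in frame 1: 7.3. Distance in frame 2: 9.2.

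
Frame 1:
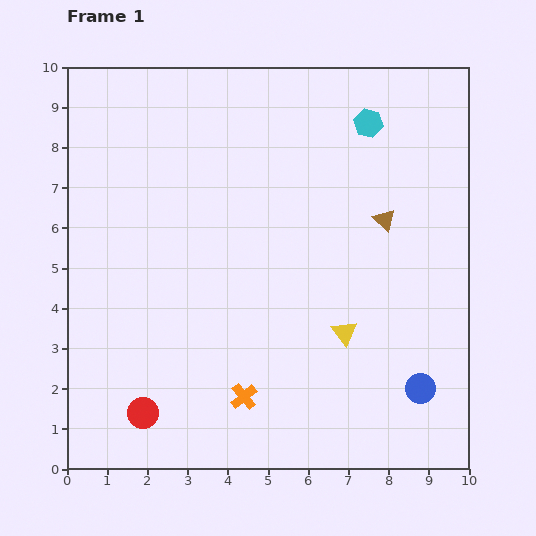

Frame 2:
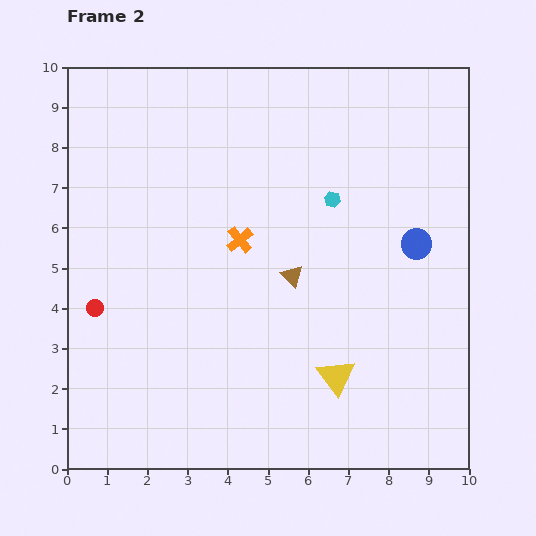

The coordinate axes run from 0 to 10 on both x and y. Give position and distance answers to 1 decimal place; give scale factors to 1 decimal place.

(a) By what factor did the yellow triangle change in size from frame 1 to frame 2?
1.5×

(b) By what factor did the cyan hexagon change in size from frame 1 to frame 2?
0.6×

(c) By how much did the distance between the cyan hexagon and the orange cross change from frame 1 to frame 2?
-5.0

Distance in frame 1: 7.5. Distance in frame 2: 2.5.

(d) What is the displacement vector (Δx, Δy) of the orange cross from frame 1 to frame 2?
(-0.1, 3.9)

The orange cross was at (4.4, 1.8) in frame 1 and (4.3, 5.7) in frame 2.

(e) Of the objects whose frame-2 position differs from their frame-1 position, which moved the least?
the yellow triangle

(moved 1.1)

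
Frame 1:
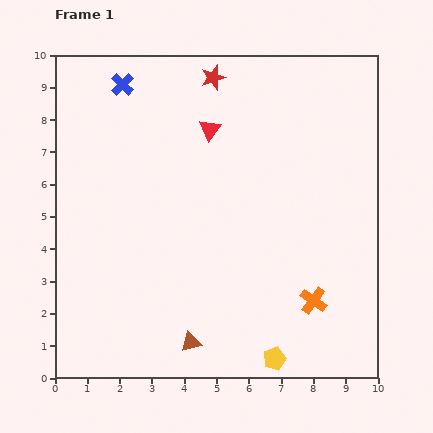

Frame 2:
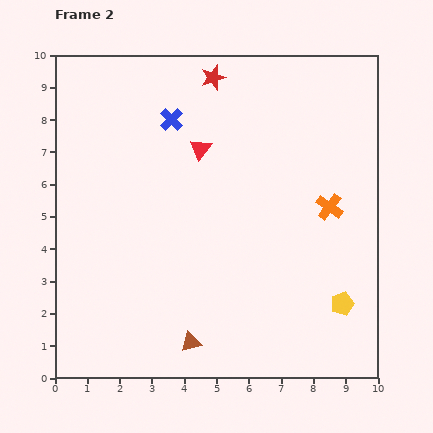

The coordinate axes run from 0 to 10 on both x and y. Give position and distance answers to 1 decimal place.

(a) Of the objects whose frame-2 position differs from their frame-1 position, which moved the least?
the red triangle

(moved 0.7)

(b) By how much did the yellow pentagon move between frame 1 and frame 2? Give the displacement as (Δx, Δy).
(2.1, 1.7)

The yellow pentagon was at (6.8, 0.6) in frame 1 and (8.9, 2.3) in frame 2.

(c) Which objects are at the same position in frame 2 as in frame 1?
the red star, the brown triangle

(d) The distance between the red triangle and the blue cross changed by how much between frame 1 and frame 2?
-1.7

Distance in frame 1: 3.0. Distance in frame 2: 1.3.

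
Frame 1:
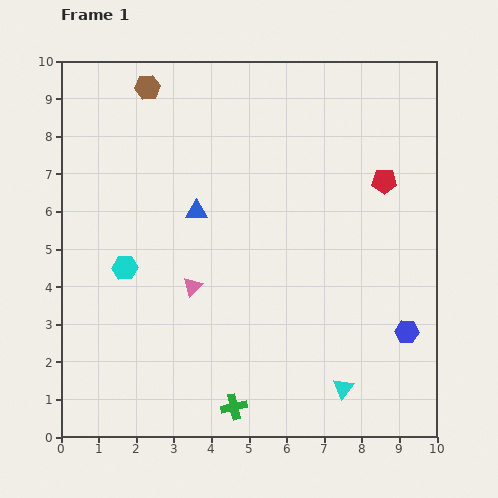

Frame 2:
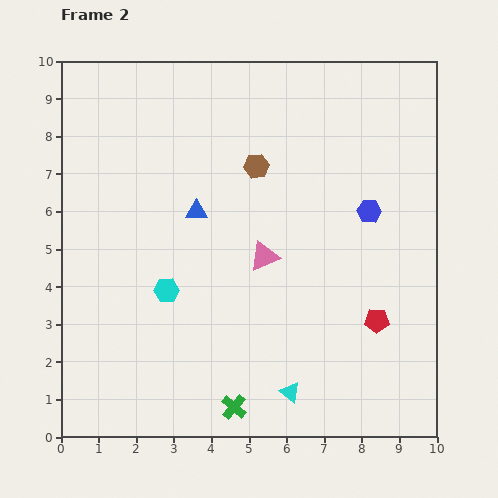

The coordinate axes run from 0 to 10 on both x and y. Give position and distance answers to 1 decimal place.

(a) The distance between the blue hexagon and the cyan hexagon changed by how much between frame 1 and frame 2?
-1.9

Distance in frame 1: 7.7. Distance in frame 2: 5.8.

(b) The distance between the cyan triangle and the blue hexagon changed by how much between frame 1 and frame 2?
+2.9

Distance in frame 1: 2.3. Distance in frame 2: 5.2.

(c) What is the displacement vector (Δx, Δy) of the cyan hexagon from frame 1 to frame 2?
(1.1, -0.6)

The cyan hexagon was at (1.7, 4.5) in frame 1 and (2.8, 3.9) in frame 2.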